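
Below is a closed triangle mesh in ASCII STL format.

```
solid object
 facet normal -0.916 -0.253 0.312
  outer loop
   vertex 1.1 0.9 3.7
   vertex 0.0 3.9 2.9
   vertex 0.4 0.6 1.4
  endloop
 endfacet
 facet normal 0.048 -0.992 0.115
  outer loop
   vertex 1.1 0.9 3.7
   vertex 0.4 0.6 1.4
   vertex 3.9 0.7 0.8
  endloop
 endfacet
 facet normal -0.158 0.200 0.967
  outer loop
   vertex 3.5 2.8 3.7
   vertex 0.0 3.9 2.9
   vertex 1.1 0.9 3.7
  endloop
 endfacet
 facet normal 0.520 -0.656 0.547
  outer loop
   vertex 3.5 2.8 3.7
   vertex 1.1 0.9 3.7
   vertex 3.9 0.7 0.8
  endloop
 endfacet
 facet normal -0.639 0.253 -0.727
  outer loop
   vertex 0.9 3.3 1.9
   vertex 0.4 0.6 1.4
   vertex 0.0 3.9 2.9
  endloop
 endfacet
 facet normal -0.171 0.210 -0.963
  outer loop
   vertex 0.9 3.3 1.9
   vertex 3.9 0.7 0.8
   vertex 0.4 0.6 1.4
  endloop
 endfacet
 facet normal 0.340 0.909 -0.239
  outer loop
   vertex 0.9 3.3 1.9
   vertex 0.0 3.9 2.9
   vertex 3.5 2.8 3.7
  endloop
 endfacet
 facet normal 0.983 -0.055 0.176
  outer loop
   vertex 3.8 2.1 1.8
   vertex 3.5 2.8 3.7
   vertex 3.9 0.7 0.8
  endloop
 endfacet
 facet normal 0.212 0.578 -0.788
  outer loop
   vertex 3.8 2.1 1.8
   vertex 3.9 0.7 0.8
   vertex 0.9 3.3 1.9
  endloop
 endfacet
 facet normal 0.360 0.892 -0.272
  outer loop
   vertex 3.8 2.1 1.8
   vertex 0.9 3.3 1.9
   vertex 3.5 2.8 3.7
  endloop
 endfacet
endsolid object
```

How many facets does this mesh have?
10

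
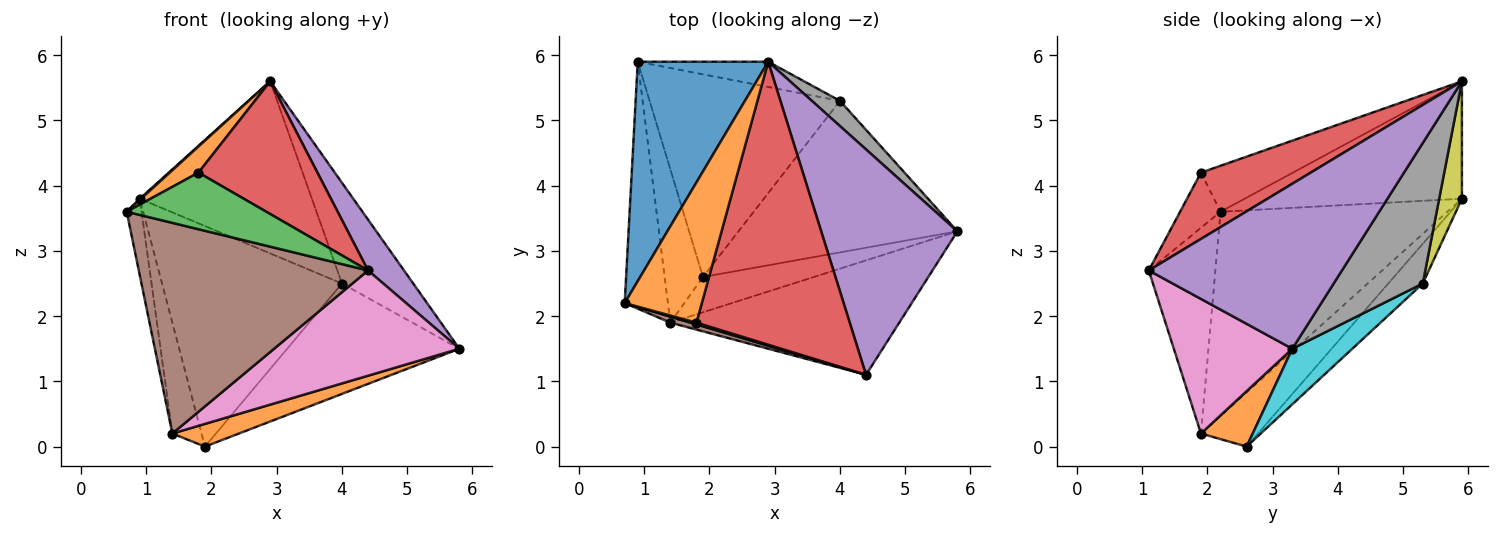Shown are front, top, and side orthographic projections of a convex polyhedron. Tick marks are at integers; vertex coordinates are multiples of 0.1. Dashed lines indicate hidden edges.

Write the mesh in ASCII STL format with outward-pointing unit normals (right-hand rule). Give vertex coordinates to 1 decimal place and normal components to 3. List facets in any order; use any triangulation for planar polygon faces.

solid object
 facet normal -0.669 -0.004 0.743
  outer loop
   vertex 2.9 5.9 5.6
   vertex 0.9 5.9 3.8
   vertex 0.7 2.2 3.6
  endloop
 endfacet
 facet normal 0.388 -0.498 -0.775
  outer loop
   vertex 1.4 1.9 0.2
   vertex 1.9 2.6 0.0
   vertex 5.8 3.3 1.5
  endloop
 endfacet
 facet normal -0.976 0.064 -0.207
  outer loop
   vertex 1.4 1.9 0.2
   vertex 0.7 2.2 3.6
   vertex 0.9 5.9 3.8
  endloop
 endfacet
 facet normal -0.753 0.386 -0.533
  outer loop
   vertex 1.4 1.9 0.2
   vertex 0.9 5.9 3.8
   vertex 1.9 2.6 0.0
  endloop
 endfacet
 facet normal 0.763 -0.142 0.630
  outer loop
   vertex 4.4 1.1 2.7
   vertex 5.8 3.3 1.5
   vertex 2.9 5.9 5.6
  endloop
 endfacet
 facet normal -0.279 -0.960 0.027
  outer loop
   vertex 4.4 1.1 2.7
   vertex 0.7 2.2 3.6
   vertex 1.4 1.9 0.2
  endloop
 endfacet
 facet normal 0.397 -0.621 -0.675
  outer loop
   vertex 4.4 1.1 2.7
   vertex 1.4 1.9 0.2
   vertex 5.8 3.3 1.5
  endloop
 endfacet
 facet normal 0.772 0.617 0.154
  outer loop
   vertex 4.0 5.3 2.5
   vertex 2.9 5.9 5.6
   vertex 5.8 3.3 1.5
  endloop
 endfacet
 facet normal 0.130 0.981 -0.144
  outer loop
   vertex 4.0 5.3 2.5
   vertex 0.9 5.9 3.8
   vertex 2.9 5.9 5.6
  endloop
 endfacet
 facet normal 0.201 0.577 -0.792
  outer loop
   vertex 4.0 5.3 2.5
   vertex 5.8 3.3 1.5
   vertex 1.9 2.6 0.0
  endloop
 endfacet
 facet normal -0.140 0.729 -0.670
  outer loop
   vertex 4.0 5.3 2.5
   vertex 1.9 2.6 0.0
   vertex 0.9 5.9 3.8
  endloop
 endfacet
 facet normal -0.506 -0.158 0.848
  outer loop
   vertex 1.8 1.9 4.2
   vertex 2.9 5.9 5.6
   vertex 0.7 2.2 3.6
  endloop
 endfacet
 facet normal -0.278 -0.960 0.030
  outer loop
   vertex 1.8 1.9 4.2
   vertex 0.7 2.2 3.6
   vertex 4.4 1.1 2.7
  endloop
 endfacet
 facet normal 0.365 -0.395 0.843
  outer loop
   vertex 1.8 1.9 4.2
   vertex 4.4 1.1 2.7
   vertex 2.9 5.9 5.6
  endloop
 endfacet
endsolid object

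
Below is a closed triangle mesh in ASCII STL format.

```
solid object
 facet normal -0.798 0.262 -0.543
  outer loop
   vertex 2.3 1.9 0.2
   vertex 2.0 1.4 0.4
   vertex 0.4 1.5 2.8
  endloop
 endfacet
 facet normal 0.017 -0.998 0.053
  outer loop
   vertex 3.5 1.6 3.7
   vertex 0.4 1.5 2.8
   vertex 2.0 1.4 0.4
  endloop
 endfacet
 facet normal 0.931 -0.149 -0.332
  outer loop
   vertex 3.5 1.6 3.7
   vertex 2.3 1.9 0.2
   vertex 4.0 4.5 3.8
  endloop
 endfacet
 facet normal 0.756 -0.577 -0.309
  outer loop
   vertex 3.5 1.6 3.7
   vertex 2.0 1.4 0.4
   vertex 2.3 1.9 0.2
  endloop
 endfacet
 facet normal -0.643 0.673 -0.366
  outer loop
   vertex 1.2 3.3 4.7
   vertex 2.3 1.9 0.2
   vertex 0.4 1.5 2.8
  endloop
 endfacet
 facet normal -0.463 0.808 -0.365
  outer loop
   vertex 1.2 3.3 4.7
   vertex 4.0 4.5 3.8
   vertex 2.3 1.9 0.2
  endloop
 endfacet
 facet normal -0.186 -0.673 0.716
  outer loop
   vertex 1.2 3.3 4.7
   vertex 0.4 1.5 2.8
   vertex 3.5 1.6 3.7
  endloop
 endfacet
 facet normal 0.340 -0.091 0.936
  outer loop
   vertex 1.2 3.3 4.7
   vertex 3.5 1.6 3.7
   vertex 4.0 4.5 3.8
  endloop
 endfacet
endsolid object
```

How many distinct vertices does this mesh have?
6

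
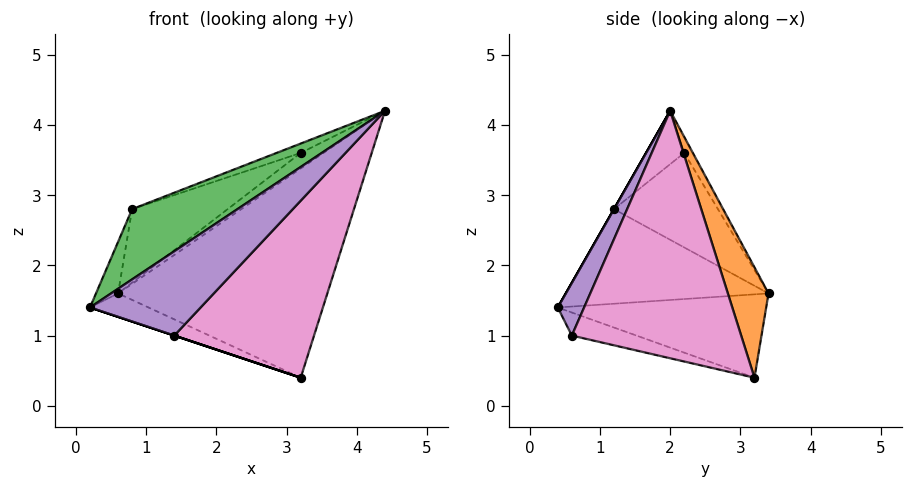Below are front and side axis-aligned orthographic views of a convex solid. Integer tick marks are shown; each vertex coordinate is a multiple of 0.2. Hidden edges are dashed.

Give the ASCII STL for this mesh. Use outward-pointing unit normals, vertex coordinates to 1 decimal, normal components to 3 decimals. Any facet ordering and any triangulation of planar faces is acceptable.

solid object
 facet normal -0.409 0.115 -0.905
  outer loop
   vertex 3.2 3.2 0.4
   vertex 0.2 0.4 1.4
   vertex 0.6 3.4 1.6
  endloop
 endfacet
 facet normal 0.185 0.952 0.242
  outer loop
   vertex 3.2 3.2 0.4
   vertex 0.6 3.4 1.6
   vertex 4.4 2.0 4.2
  endloop
 endfacet
 facet normal 0.000 -0.868 0.496
  outer loop
   vertex 0.8 1.2 2.8
   vertex 0.2 0.4 1.4
   vertex 4.4 2.0 4.2
  endloop
 endfacet
 facet normal -0.934 0.102 0.342
  outer loop
   vertex 0.8 1.2 2.8
   vertex 0.6 3.4 1.6
   vertex 0.2 0.4 1.4
  endloop
 endfacet
 facet normal 0.227 -0.952 0.204
  outer loop
   vertex 1.4 0.6 1.0
   vertex 4.4 2.0 4.2
   vertex 0.2 0.4 1.4
  endloop
 endfacet
 facet normal -0.316 0.000 -0.949
  outer loop
   vertex 1.4 0.6 1.0
   vertex 0.2 0.4 1.4
   vertex 3.2 3.2 0.4
  endloop
 endfacet
 facet normal 0.705 -0.582 -0.406
  outer loop
   vertex 1.4 0.6 1.0
   vertex 3.2 3.2 0.4
   vertex 4.4 2.0 4.2
  endloop
 endfacet
 facet normal -0.249 0.653 0.715
  outer loop
   vertex 3.2 2.2 3.6
   vertex 4.4 2.0 4.2
   vertex 0.6 3.4 1.6
  endloop
 endfacet
 facet normal -0.399 0.252 0.882
  outer loop
   vertex 3.2 2.2 3.6
   vertex 0.8 1.2 2.8
   vertex 4.4 2.0 4.2
  endloop
 endfacet
 facet normal -0.436 0.400 0.806
  outer loop
   vertex 3.2 2.2 3.6
   vertex 0.6 3.4 1.6
   vertex 0.8 1.2 2.8
  endloop
 endfacet
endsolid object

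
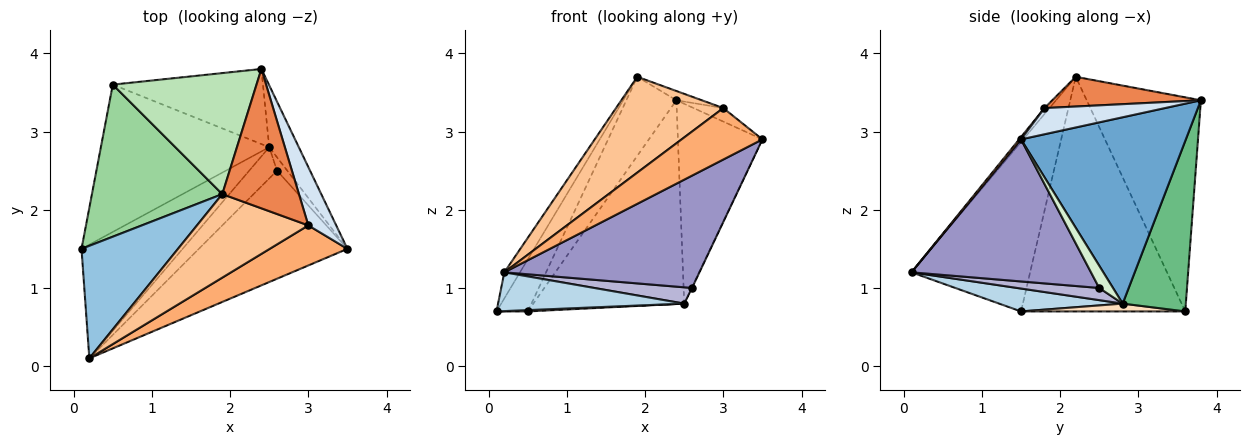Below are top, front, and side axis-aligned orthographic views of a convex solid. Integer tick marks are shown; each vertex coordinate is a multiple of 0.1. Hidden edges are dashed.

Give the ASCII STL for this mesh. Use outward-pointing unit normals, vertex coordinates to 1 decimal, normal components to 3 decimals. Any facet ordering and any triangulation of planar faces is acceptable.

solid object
 facet normal 0.881 0.452 -0.140
  outer loop
   vertex 2.5 2.8 0.8
   vertex 2.4 3.8 3.4
   vertex 3.5 1.5 2.9
  endloop
 endfacet
 facet normal -0.863 0.114 0.491
  outer loop
   vertex 0.2 0.1 1.2
   vertex 1.9 2.2 3.7
   vertex 0.1 1.5 0.7
  endloop
 endfacet
 facet normal 0.209 -0.316 -0.925
  outer loop
   vertex 0.2 0.1 1.2
   vertex 0.1 1.5 0.7
   vertex 2.5 2.8 0.8
  endloop
 endfacet
 facet normal 0.675 0.167 0.719
  outer loop
   vertex 3.0 1.8 3.3
   vertex 3.5 1.5 2.9
   vertex 2.4 3.8 3.4
  endloop
 endfacet
 facet normal 0.361 0.062 0.931
  outer loop
   vertex 3.0 1.8 3.3
   vertex 2.4 3.8 3.4
   vertex 1.9 2.2 3.7
  endloop
 endfacet
 facet normal 0.018 -0.789 0.614
  outer loop
   vertex 3.0 1.8 3.3
   vertex 0.2 0.1 1.2
   vertex 3.5 1.5 2.9
  endloop
 endfacet
 facet normal -0.035 -0.753 0.657
  outer loop
   vertex 3.0 1.8 3.3
   vertex 1.9 2.2 3.7
   vertex 0.2 0.1 1.2
  endloop
 endfacet
 facet normal 0.046 -0.009 -0.999
  outer loop
   vertex 0.5 3.6 0.7
   vertex 2.5 2.8 0.8
   vertex 0.1 1.5 0.7
  endloop
 endfacet
 facet normal 0.365 0.873 -0.322
  outer loop
   vertex 0.5 3.6 0.7
   vertex 2.4 3.8 3.4
   vertex 2.5 2.8 0.8
  endloop
 endfacet
 facet normal -0.862 0.164 0.479
  outer loop
   vertex 0.5 3.6 0.7
   vertex 0.1 1.5 0.7
   vertex 1.9 2.2 3.7
  endloop
 endfacet
 facet normal -0.780 0.342 0.524
  outer loop
   vertex 0.5 3.6 0.7
   vertex 1.9 2.2 3.7
   vertex 2.4 3.8 3.4
  endloop
 endfacet
 facet normal 0.908 0.025 -0.417
  outer loop
   vertex 2.6 2.5 1.0
   vertex 2.5 2.8 0.8
   vertex 3.5 1.5 2.9
  endloop
 endfacet
 facet normal 0.553 -0.601 -0.578
  outer loop
   vertex 2.6 2.5 1.0
   vertex 3.5 1.5 2.9
   vertex 0.2 0.1 1.2
  endloop
 endfacet
 facet normal 0.362 -0.431 -0.827
  outer loop
   vertex 2.6 2.5 1.0
   vertex 0.2 0.1 1.2
   vertex 2.5 2.8 0.8
  endloop
 endfacet
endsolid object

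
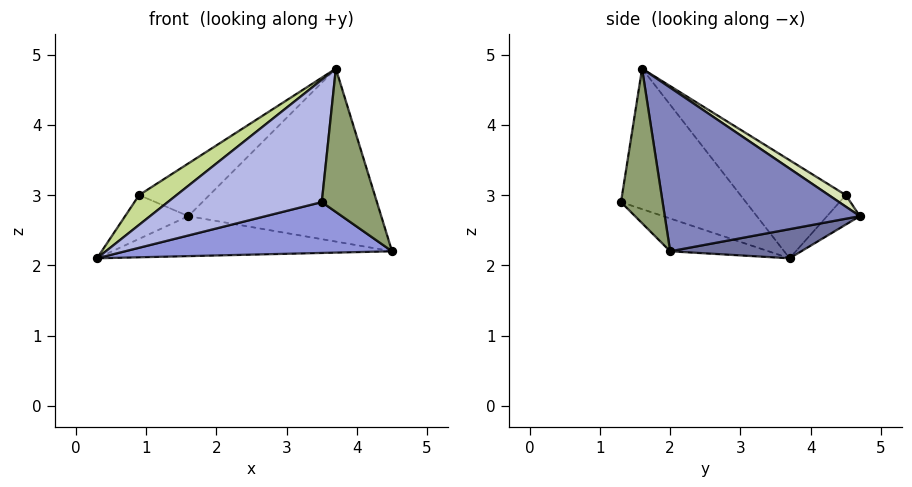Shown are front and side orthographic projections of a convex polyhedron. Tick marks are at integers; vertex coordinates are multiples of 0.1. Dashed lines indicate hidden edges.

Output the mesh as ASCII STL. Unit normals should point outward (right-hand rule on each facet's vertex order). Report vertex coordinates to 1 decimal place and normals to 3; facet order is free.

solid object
 facet normal 0.162 0.345 -0.925
  outer loop
   vertex 1.6 4.7 2.7
   vertex 4.5 2.0 2.2
   vertex 0.3 3.7 2.1
  endloop
 endfacet
 facet normal 0.676 0.668 0.311
  outer loop
   vertex 3.7 1.6 4.8
   vertex 4.5 2.0 2.2
   vertex 1.6 4.7 2.7
  endloop
 endfacet
 facet normal -0.198 -0.537 -0.820
  outer loop
   vertex 3.5 1.3 2.9
   vertex 0.3 3.7 2.1
   vertex 4.5 2.0 2.2
  endloop
 endfacet
 facet normal -0.619 -0.763 0.186
  outer loop
   vertex 3.5 1.3 2.9
   vertex 3.7 1.6 4.8
   vertex 0.3 3.7 2.1
  endloop
 endfacet
 facet normal 0.601 -0.797 0.062
  outer loop
   vertex 3.5 1.3 2.9
   vertex 4.5 2.0 2.2
   vertex 3.7 1.6 4.8
  endloop
 endfacet
 facet normal -0.415 0.800 -0.434
  outer loop
   vertex 0.9 4.5 3.0
   vertex 1.6 4.7 2.7
   vertex 0.3 3.7 2.1
  endloop
 endfacet
 facet normal -0.691 -0.246 0.679
  outer loop
   vertex 0.9 4.5 3.0
   vertex 0.3 3.7 2.1
   vertex 3.7 1.6 4.8
  endloop
 endfacet
 facet normal 0.151 0.623 0.768
  outer loop
   vertex 0.9 4.5 3.0
   vertex 3.7 1.6 4.8
   vertex 1.6 4.7 2.7
  endloop
 endfacet
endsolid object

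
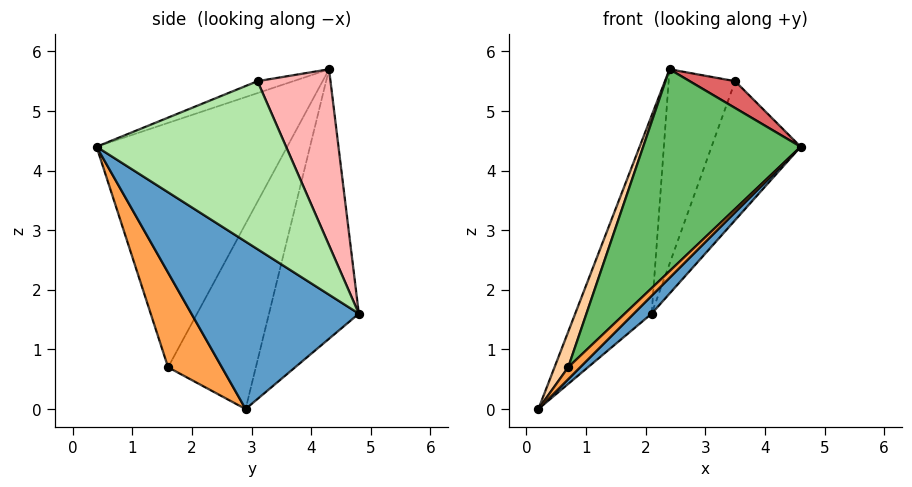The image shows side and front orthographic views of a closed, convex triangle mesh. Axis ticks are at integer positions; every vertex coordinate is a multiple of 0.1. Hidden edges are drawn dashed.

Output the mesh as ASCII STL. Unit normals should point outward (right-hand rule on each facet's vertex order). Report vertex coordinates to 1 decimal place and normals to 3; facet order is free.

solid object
 facet normal 0.684 -0.073 -0.726
  outer loop
   vertex 2.1 4.8 1.6
   vertex 4.6 0.4 4.4
   vertex 0.2 2.9 0.0
  endloop
 endfacet
 facet normal -0.755 0.642 0.134
  outer loop
   vertex 2.4 4.3 5.7
   vertex 2.1 4.8 1.6
   vertex 0.2 2.9 0.0
  endloop
 endfacet
 facet normal 0.657 -0.146 -0.740
  outer loop
   vertex 0.7 1.6 0.7
   vertex 0.2 2.9 0.0
   vertex 4.6 0.4 4.4
  endloop
 endfacet
 facet normal -0.911 -0.142 0.387
  outer loop
   vertex 0.7 1.6 0.7
   vertex 2.4 4.3 5.7
   vertex 0.2 2.9 0.0
  endloop
 endfacet
 facet normal -0.659 -0.545 0.518
  outer loop
   vertex 0.7 1.6 0.7
   vertex 4.6 0.4 4.4
   vertex 2.4 4.3 5.7
  endloop
 endfacet
 facet normal 0.896 0.421 -0.138
  outer loop
   vertex 3.5 3.1 5.5
   vertex 4.6 0.4 4.4
   vertex 2.1 4.8 1.6
  endloop
 endfacet
 facet normal -0.376 -0.477 0.795
  outer loop
   vertex 3.5 3.1 5.5
   vertex 2.4 4.3 5.7
   vertex 4.6 0.4 4.4
  endloop
 endfacet
 facet normal 0.739 0.673 0.028
  outer loop
   vertex 3.5 3.1 5.5
   vertex 2.1 4.8 1.6
   vertex 2.4 4.3 5.7
  endloop
 endfacet
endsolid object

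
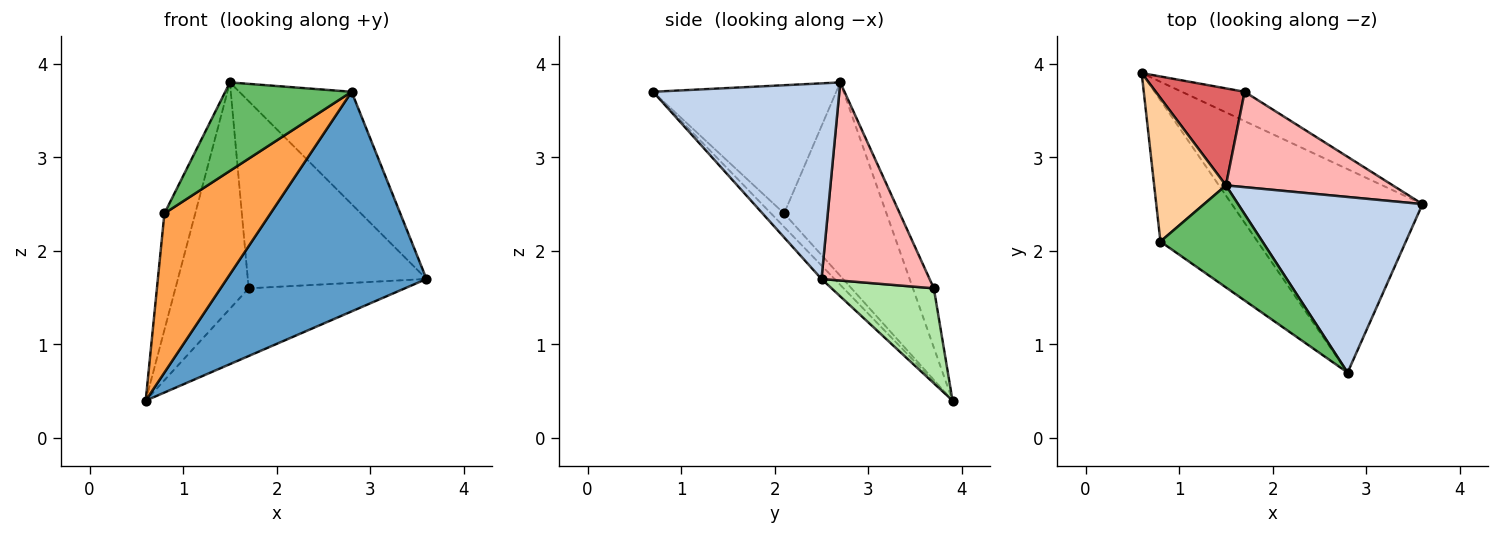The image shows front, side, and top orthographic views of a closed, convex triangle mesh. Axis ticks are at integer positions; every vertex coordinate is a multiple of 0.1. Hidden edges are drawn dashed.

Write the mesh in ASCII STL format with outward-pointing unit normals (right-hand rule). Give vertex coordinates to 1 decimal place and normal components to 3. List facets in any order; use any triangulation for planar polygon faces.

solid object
 facet normal -0.048 -0.733 -0.679
  outer loop
   vertex 2.8 0.7 3.7
   vertex 0.6 3.9 0.4
   vertex 3.6 2.5 1.7
  endloop
 endfacet
 facet normal 0.666 0.402 0.628
  outer loop
   vertex 1.5 2.7 3.8
   vertex 2.8 0.7 3.7
   vertex 3.6 2.5 1.7
  endloop
 endfacet
 facet normal -0.092 -0.745 -0.661
  outer loop
   vertex 0.8 2.1 2.4
   vertex 0.6 3.9 0.4
   vertex 2.8 0.7 3.7
  endloop
 endfacet
 facet normal -0.902 0.272 0.335
  outer loop
   vertex 0.8 2.1 2.4
   vertex 1.5 2.7 3.8
   vertex 0.6 3.9 0.4
  endloop
 endfacet
 facet normal -0.689 -0.475 0.548
  outer loop
   vertex 0.8 2.1 2.4
   vertex 2.8 0.7 3.7
   vertex 1.5 2.7 3.8
  endloop
 endfacet
 facet normal 0.515 0.787 -0.341
  outer loop
   vertex 1.7 3.7 1.6
   vertex 3.6 2.5 1.7
   vertex 0.6 3.9 0.4
  endloop
 endfacet
 facet normal -0.254 0.889 0.381
  outer loop
   vertex 1.7 3.7 1.6
   vertex 0.6 3.9 0.4
   vertex 1.5 2.7 3.8
  endloop
 endfacet
 facet normal 0.474 0.784 0.400
  outer loop
   vertex 1.7 3.7 1.6
   vertex 1.5 2.7 3.8
   vertex 3.6 2.5 1.7
  endloop
 endfacet
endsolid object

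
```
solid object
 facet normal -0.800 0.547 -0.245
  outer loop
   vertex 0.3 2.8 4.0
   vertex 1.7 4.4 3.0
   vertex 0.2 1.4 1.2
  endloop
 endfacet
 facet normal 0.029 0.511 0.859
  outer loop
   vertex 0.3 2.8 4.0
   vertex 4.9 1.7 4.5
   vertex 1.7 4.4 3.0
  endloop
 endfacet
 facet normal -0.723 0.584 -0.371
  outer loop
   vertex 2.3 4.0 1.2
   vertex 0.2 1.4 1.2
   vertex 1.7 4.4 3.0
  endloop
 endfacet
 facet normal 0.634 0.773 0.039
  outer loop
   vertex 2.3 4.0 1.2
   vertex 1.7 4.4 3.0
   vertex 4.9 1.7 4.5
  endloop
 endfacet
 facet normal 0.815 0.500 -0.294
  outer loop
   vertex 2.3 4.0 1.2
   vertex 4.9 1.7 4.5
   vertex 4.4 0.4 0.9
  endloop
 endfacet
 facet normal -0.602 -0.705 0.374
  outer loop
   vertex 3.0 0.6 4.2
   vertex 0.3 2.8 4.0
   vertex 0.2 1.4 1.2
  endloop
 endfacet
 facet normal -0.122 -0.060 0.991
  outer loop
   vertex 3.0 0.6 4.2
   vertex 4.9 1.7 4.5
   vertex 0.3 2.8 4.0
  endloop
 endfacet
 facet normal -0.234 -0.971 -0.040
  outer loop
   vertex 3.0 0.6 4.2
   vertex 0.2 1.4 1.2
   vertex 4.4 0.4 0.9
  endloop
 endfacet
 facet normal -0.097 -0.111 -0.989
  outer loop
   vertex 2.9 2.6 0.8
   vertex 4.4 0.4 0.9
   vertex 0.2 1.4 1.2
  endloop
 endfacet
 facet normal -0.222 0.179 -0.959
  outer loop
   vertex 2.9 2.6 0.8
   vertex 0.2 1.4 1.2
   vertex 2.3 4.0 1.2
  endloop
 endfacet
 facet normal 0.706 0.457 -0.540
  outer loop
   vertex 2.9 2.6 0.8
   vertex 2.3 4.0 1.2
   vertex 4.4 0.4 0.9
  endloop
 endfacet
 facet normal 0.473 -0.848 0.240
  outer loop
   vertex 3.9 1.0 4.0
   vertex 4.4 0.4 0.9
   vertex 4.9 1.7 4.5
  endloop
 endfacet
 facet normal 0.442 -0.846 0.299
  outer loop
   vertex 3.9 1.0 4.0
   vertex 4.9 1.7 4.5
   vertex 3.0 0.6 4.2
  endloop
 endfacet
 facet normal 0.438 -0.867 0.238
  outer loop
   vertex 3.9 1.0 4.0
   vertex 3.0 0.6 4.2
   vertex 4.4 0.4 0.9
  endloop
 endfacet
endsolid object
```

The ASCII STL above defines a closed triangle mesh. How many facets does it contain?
14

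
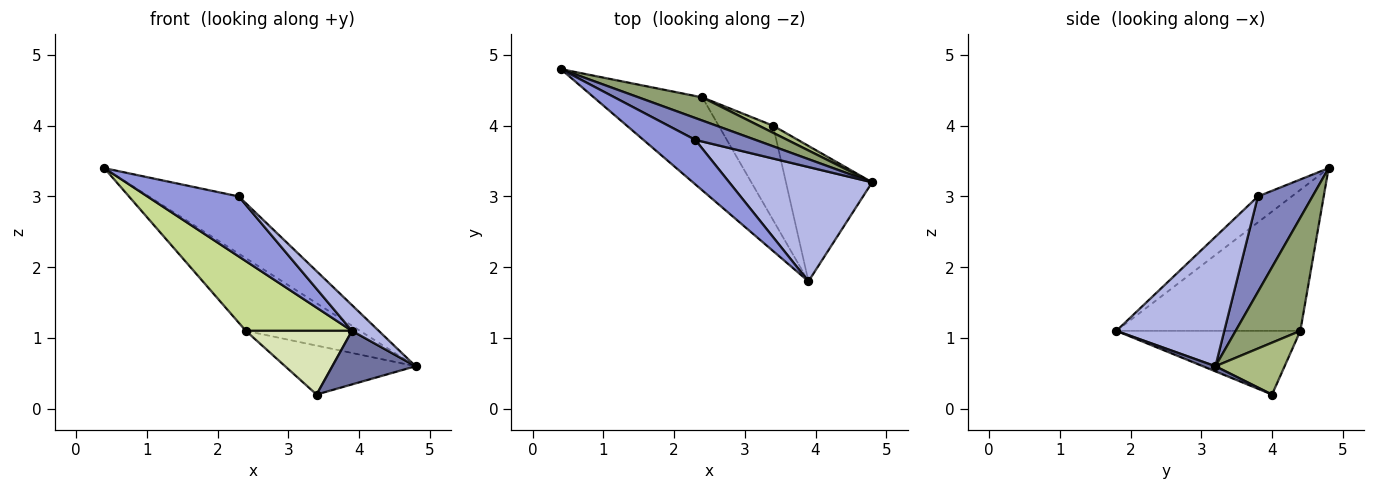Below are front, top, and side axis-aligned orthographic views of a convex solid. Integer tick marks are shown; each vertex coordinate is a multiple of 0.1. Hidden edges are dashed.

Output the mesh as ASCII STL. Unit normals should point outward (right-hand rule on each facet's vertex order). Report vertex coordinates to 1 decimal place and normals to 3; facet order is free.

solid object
 facet normal 0.055 -0.367 -0.928
  outer loop
   vertex 3.4 4.0 0.2
   vertex 4.8 3.2 0.6
   vertex 3.9 1.8 1.1
  endloop
 endfacet
 facet normal 0.493 0.813 0.310
  outer loop
   vertex 2.3 3.8 3.0
   vertex 4.8 3.2 0.6
   vertex 0.4 4.8 3.4
  endloop
 endfacet
 facet normal -0.285 -0.770 0.570
  outer loop
   vertex 2.3 3.8 3.0
   vertex 0.4 4.8 3.4
   vertex 3.9 1.8 1.1
  endloop
 endfacet
 facet normal 0.662 -0.165 0.731
  outer loop
   vertex 2.3 3.8 3.0
   vertex 3.9 1.8 1.1
   vertex 4.8 3.2 0.6
  endloop
 endfacet
 facet normal 0.475 0.839 0.267
  outer loop
   vertex 2.4 4.4 1.1
   vertex 0.4 4.8 3.4
   vertex 4.8 3.2 0.6
  endloop
 endfacet
 facet normal 0.465 0.876 0.127
  outer loop
   vertex 2.4 4.4 1.1
   vertex 4.8 3.2 0.6
   vertex 3.4 4.0 0.2
  endloop
 endfacet
 facet normal -0.721 -0.416 -0.554
  outer loop
   vertex 2.4 4.4 1.1
   vertex 3.9 1.8 1.1
   vertex 0.4 4.8 3.4
  endloop
 endfacet
 facet normal -0.696 -0.402 -0.595
  outer loop
   vertex 2.4 4.4 1.1
   vertex 3.4 4.0 0.2
   vertex 3.9 1.8 1.1
  endloop
 endfacet
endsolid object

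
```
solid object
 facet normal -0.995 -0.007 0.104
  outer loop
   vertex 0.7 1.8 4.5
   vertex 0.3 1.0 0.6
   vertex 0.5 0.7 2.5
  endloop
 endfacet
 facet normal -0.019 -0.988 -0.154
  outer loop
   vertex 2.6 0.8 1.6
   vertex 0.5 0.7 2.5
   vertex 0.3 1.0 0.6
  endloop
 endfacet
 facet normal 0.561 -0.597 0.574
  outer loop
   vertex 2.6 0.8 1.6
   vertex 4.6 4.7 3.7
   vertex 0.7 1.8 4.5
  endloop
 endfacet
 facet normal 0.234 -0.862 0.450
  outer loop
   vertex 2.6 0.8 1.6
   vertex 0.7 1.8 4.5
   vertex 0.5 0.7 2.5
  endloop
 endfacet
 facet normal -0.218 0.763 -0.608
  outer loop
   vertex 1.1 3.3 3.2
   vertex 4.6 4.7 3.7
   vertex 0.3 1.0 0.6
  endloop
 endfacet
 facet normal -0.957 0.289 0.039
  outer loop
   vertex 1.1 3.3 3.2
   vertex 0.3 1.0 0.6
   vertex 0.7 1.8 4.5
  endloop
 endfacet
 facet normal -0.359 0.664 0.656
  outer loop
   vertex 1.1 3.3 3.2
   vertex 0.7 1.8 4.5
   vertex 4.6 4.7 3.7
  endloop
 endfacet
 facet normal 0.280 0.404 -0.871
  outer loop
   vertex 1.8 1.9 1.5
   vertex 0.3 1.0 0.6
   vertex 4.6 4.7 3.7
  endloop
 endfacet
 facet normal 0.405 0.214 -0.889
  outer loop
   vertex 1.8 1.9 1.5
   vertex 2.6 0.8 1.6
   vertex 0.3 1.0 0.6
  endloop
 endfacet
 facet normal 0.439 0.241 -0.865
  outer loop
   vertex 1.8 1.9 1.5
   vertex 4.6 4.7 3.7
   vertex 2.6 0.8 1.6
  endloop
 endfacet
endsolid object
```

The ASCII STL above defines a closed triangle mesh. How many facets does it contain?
10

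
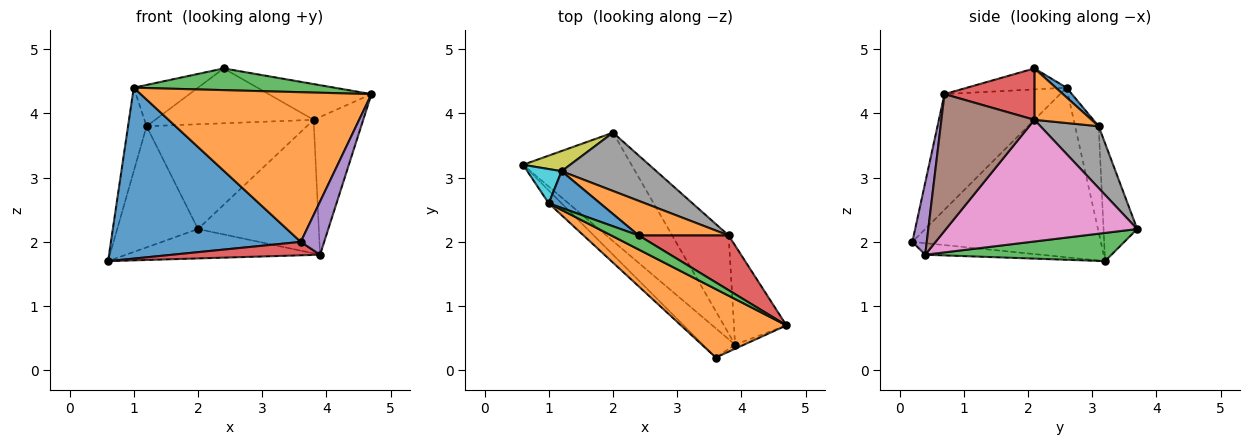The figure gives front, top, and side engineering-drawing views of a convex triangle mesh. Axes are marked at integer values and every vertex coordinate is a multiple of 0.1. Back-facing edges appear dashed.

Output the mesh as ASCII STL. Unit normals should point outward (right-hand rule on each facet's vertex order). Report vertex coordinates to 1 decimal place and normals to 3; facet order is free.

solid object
 facet normal -0.703 -0.709 -0.053
  outer loop
   vertex 1.0 2.6 4.4
   vertex 0.6 3.2 1.7
   vertex 3.6 0.2 2.0
  endloop
 endfacet
 facet normal -0.415 -0.828 0.378
  outer loop
   vertex 1.0 2.6 4.4
   vertex 3.6 0.2 2.0
   vertex 4.7 0.7 4.3
  endloop
 endfacet
 facet normal 0.244 0.254 -0.936
  outer loop
   vertex 3.9 0.4 1.8
   vertex 0.6 3.2 1.7
   vertex 2.0 3.7 2.2
  endloop
 endfacet
 facet normal -0.311 -0.397 -0.863
  outer loop
   vertex 3.9 0.4 1.8
   vertex 3.6 0.2 2.0
   vertex 0.6 3.2 1.7
  endloop
 endfacet
 facet normal 0.523 -0.850 -0.065
  outer loop
   vertex 3.9 0.4 1.8
   vertex 4.7 0.7 4.3
   vertex 3.6 0.2 2.0
  endloop
 endfacet
 facet normal 0.836 0.446 -0.321
  outer loop
   vertex 3.8 2.1 3.9
   vertex 4.7 0.7 4.3
   vertex 3.9 0.4 1.8
  endloop
 endfacet
 facet normal 0.787 0.497 -0.365
  outer loop
   vertex 3.8 2.1 3.9
   vertex 3.9 0.4 1.8
   vertex 2.0 3.7 2.2
  endloop
 endfacet
 facet normal 0.302 0.833 0.464
  outer loop
   vertex 1.2 3.1 3.8
   vertex 3.8 2.1 3.9
   vertex 2.0 3.7 2.2
  endloop
 endfacet
 facet normal -0.380 0.912 0.152
  outer loop
   vertex 1.2 3.1 3.8
   vertex 2.0 3.7 2.2
   vertex 0.6 3.2 1.7
  endloop
 endfacet
 facet normal -0.761 0.600 0.246
  outer loop
   vertex 1.2 3.1 3.8
   vertex 0.6 3.2 1.7
   vertex 1.0 2.6 4.4
  endloop
 endfacet
 facet normal 0.124 0.742 0.659
  outer loop
   vertex 2.4 2.1 4.7
   vertex 1.2 3.1 3.8
   vertex 1.0 2.6 4.4
  endloop
 endfacet
 facet normal 0.292 0.809 0.510
  outer loop
   vertex 2.4 2.1 4.7
   vertex 3.8 2.1 3.9
   vertex 1.2 3.1 3.8
  endloop
 endfacet
 facet normal -0.384 -0.775 0.502
  outer loop
   vertex 2.4 2.1 4.7
   vertex 1.0 2.6 4.4
   vertex 4.7 0.7 4.3
  endloop
 endfacet
 facet normal 0.432 0.493 0.755
  outer loop
   vertex 2.4 2.1 4.7
   vertex 4.7 0.7 4.3
   vertex 3.8 2.1 3.9
  endloop
 endfacet
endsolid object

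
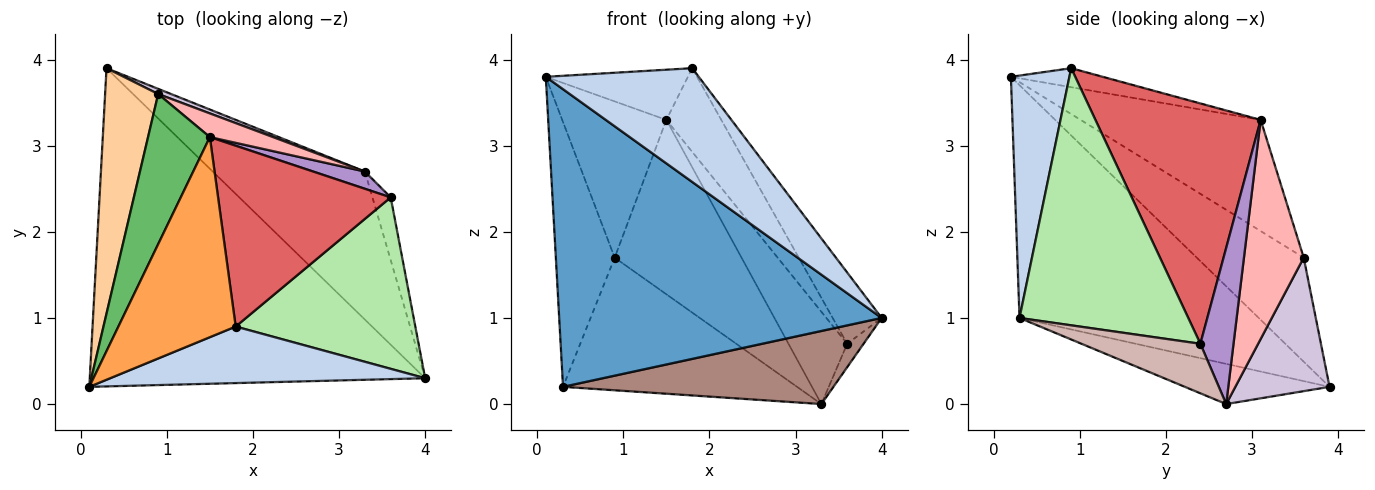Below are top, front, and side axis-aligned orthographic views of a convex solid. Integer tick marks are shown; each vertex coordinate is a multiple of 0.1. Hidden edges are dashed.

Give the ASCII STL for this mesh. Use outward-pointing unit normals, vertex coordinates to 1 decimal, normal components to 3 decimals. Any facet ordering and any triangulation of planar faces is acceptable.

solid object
 facet normal -0.452 -0.609 -0.651
  outer loop
   vertex 0.3 3.9 0.2
   vertex 4.0 0.3 1.0
   vertex 0.1 0.2 3.8
  endloop
 endfacet
 facet normal 0.324 -0.847 0.421
  outer loop
   vertex 1.8 0.9 3.9
   vertex 0.1 0.2 3.8
   vertex 4.0 0.3 1.0
  endloop
 endfacet
 facet normal -0.155 0.240 0.958
  outer loop
   vertex 1.5 3.1 3.3
   vertex 0.1 0.2 3.8
   vertex 1.8 0.9 3.9
  endloop
 endfacet
 facet normal -0.800 0.440 0.408
  outer loop
   vertex 0.9 3.6 1.7
   vertex 0.3 3.9 0.2
   vertex 0.1 0.2 3.8
  endloop
 endfacet
 facet normal -0.780 0.451 0.434
  outer loop
   vertex 0.9 3.6 1.7
   vertex 0.1 0.2 3.8
   vertex 1.5 3.1 3.3
  endloop
 endfacet
 facet normal 0.798 0.231 0.557
  outer loop
   vertex 3.6 2.4 0.7
   vertex 1.8 0.9 3.9
   vertex 4.0 0.3 1.0
  endloop
 endfacet
 facet normal 0.784 0.261 0.563
  outer loop
   vertex 3.6 2.4 0.7
   vertex 1.5 3.1 3.3
   vertex 1.8 0.9 3.9
  endloop
 endfacet
 facet normal 0.423 0.898 0.122
  outer loop
   vertex 3.3 2.7 0.0
   vertex 0.9 3.6 1.7
   vertex 1.5 3.1 3.3
  endloop
 endfacet
 facet normal 0.485 0.860 0.160
  outer loop
   vertex 3.3 2.7 0.0
   vertex 1.5 3.1 3.3
   vertex 3.6 2.4 0.7
  endloop
 endfacet
 facet normal 0.373 0.927 0.036
  outer loop
   vertex 3.3 2.7 0.0
   vertex 0.3 3.9 0.2
   vertex 0.9 3.6 1.7
  endloop
 endfacet
 facet normal -0.230 -0.431 -0.873
  outer loop
   vertex 3.3 2.7 0.0
   vertex 4.0 0.3 1.0
   vertex 0.3 3.9 0.2
  endloop
 endfacet
 facet normal 0.930 0.128 -0.344
  outer loop
   vertex 3.3 2.7 0.0
   vertex 3.6 2.4 0.7
   vertex 4.0 0.3 1.0
  endloop
 endfacet
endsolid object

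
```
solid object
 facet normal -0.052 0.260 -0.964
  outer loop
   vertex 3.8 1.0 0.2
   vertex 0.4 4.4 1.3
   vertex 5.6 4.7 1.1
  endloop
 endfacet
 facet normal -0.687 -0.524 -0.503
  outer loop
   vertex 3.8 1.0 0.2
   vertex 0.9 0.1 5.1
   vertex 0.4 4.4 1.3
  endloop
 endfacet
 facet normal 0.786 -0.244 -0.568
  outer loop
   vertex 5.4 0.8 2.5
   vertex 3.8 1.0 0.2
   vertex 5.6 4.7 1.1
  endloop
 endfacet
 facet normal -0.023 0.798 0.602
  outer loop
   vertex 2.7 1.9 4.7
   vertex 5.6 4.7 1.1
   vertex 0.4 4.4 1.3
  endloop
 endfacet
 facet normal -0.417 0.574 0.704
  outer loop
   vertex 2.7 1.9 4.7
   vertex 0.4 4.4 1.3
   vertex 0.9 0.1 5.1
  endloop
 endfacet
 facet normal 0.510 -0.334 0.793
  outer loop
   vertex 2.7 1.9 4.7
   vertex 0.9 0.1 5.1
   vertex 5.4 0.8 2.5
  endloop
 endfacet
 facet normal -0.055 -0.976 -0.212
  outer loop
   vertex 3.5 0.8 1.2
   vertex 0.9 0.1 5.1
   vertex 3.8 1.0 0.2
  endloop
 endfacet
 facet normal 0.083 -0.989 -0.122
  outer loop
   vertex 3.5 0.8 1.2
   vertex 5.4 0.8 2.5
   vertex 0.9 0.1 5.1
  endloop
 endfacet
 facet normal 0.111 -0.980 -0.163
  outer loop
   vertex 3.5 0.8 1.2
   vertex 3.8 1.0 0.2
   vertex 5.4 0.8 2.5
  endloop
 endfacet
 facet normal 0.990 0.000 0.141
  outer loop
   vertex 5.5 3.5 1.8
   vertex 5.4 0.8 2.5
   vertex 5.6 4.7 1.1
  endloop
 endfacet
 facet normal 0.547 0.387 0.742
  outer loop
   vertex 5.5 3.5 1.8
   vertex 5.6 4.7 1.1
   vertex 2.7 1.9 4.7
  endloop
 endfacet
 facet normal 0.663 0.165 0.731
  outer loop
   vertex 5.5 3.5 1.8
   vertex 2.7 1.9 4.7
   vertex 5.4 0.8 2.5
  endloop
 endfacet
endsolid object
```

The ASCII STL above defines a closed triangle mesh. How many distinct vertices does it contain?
8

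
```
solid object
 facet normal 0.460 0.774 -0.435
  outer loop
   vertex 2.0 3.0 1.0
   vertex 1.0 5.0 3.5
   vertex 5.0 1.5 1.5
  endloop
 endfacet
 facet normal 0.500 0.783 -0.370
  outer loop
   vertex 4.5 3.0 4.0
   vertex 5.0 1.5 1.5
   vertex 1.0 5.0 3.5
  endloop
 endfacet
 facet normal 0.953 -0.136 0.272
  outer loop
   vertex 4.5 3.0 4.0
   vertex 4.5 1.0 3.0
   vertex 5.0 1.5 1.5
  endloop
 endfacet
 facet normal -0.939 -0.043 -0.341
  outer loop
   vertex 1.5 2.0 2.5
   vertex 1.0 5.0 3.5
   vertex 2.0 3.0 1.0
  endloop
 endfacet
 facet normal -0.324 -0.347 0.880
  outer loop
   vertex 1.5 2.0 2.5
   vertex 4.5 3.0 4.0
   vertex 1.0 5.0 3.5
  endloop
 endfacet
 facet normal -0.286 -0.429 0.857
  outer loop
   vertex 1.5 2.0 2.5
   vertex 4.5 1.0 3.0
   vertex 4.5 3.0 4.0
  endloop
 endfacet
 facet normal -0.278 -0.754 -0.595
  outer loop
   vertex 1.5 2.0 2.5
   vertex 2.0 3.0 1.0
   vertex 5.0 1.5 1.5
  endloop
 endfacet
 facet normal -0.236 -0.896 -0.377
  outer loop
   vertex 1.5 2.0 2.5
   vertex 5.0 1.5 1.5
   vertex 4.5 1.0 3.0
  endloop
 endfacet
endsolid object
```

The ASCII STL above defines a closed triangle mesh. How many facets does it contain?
8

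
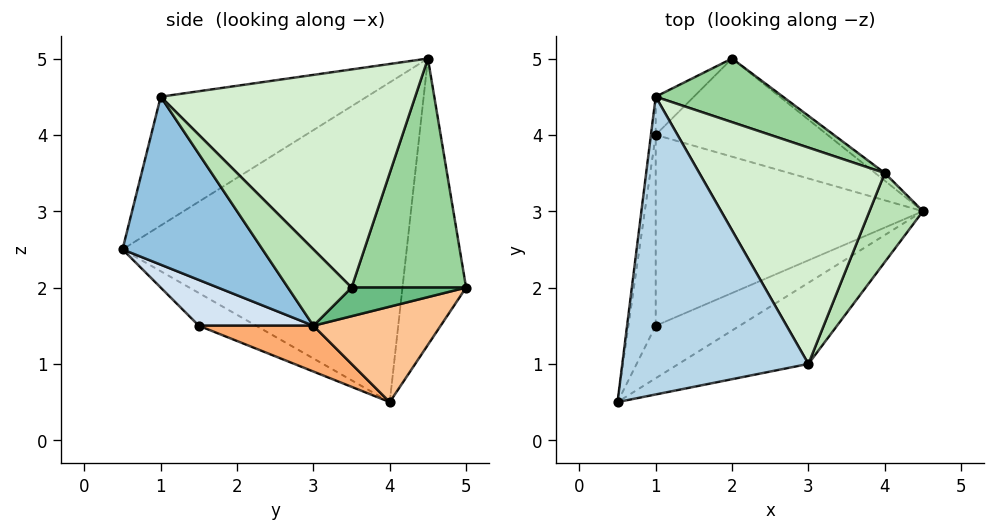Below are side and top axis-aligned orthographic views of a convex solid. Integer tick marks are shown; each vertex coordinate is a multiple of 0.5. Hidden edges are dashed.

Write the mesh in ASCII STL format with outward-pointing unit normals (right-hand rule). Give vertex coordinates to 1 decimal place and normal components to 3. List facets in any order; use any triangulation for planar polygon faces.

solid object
 facet normal -0.991 0.133 -0.015
  outer loop
   vertex 1.0 4.0 0.5
   vertex 0.5 0.5 2.5
   vertex 1.0 4.5 5.0
  endloop
 endfacet
 facet normal 0.437 -0.834 -0.338
  outer loop
   vertex 3.0 1.0 4.5
   vertex 0.5 0.5 2.5
   vertex 4.5 3.0 1.5
  endloop
 endfacet
 facet normal -0.520 -0.405 0.752
  outer loop
   vertex 3.0 1.0 4.5
   vertex 1.0 4.5 5.0
   vertex 0.5 0.5 2.5
  endloop
 endfacet
 facet normal 0.319 -0.745 -0.585
  outer loop
   vertex 1.0 1.5 1.5
   vertex 4.5 3.0 1.5
   vertex 0.5 0.5 2.5
  endloop
 endfacet
 facet normal -0.744 -0.248 -0.620
  outer loop
   vertex 1.0 1.5 1.5
   vertex 0.5 0.5 2.5
   vertex 1.0 4.0 0.5
  endloop
 endfacet
 facet normal 0.157 -0.367 -0.917
  outer loop
   vertex 1.0 1.5 1.5
   vertex 1.0 4.0 0.5
   vertex 4.5 3.0 1.5
  endloop
 endfacet
 facet normal 0.375 0.637 -0.674
  outer loop
   vertex 2.0 5.0 2.0
   vertex 4.5 3.0 1.5
   vertex 1.0 4.0 0.5
  endloop
 endfacet
 facet normal -0.638 0.765 -0.085
  outer loop
   vertex 2.0 5.0 2.0
   vertex 1.0 4.0 0.5
   vertex 1.0 4.5 5.0
  endloop
 endfacet
 facet normal 0.588 0.784 -0.196
  outer loop
   vertex 4.0 3.5 2.0
   vertex 4.5 3.0 1.5
   vertex 2.0 5.0 2.0
  endloop
 endfacet
 facet normal 0.569 0.759 0.316
  outer loop
   vertex 4.0 3.5 2.0
   vertex 2.0 5.0 2.0
   vertex 1.0 4.5 5.0
  endloop
 endfacet
 facet normal 0.796 0.239 0.557
  outer loop
   vertex 4.0 3.5 2.0
   vertex 3.0 1.0 4.5
   vertex 4.5 3.0 1.5
  endloop
 endfacet
 facet normal 0.721 0.324 0.613
  outer loop
   vertex 4.0 3.5 2.0
   vertex 1.0 4.5 5.0
   vertex 3.0 1.0 4.5
  endloop
 endfacet
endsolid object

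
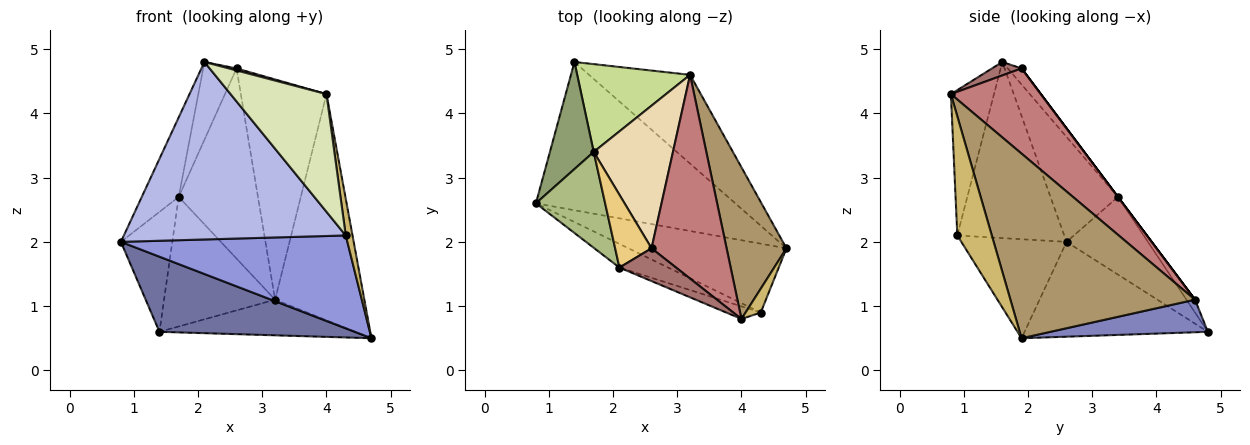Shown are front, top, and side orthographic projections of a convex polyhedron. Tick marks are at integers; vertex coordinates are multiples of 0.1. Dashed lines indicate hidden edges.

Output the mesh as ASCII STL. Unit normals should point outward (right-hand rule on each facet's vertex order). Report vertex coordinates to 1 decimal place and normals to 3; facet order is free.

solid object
 facet normal -0.391 -0.416 -0.821
  outer loop
   vertex 1.4 4.8 0.6
   vertex 4.7 1.9 0.5
   vertex 0.8 2.6 2.0
  endloop
 endfacet
 facet normal 0.287 0.357 -0.889
  outer loop
   vertex 3.2 4.6 1.1
   vertex 4.7 1.9 0.5
   vertex 1.4 4.8 0.6
  endloop
 endfacet
 facet normal -0.350 -0.753 -0.558
  outer loop
   vertex 4.3 0.9 2.1
   vertex 0.8 2.6 2.0
   vertex 4.7 1.9 0.5
  endloop
 endfacet
 facet normal -0.431 -0.894 -0.119
  outer loop
   vertex 4.3 0.9 2.1
   vertex 2.1 1.6 4.8
   vertex 0.8 2.6 2.0
  endloop
 endfacet
 facet normal -0.763 0.482 0.430
  outer loop
   vertex 1.7 3.4 2.7
   vertex 1.4 4.8 0.6
   vertex 0.8 2.6 2.0
  endloop
 endfacet
 facet normal -0.759 0.416 0.501
  outer loop
   vertex 1.7 3.4 2.7
   vertex 0.8 2.6 2.0
   vertex 2.1 1.6 4.8
  endloop
 endfacet
 facet normal -0.064 0.826 0.560
  outer loop
   vertex 1.7 3.4 2.7
   vertex 3.2 4.6 1.1
   vertex 1.4 4.8 0.6
  endloop
 endfacet
 facet normal -0.408 -0.908 -0.097
  outer loop
   vertex 4.0 0.8 4.3
   vertex 2.1 1.6 4.8
   vertex 4.3 0.9 2.1
  endloop
 endfacet
 facet normal 0.864 0.418 0.280
  outer loop
   vertex 4.0 0.8 4.3
   vertex 4.7 1.9 0.5
   vertex 3.2 4.6 1.1
  endloop
 endfacet
 facet normal 0.974 -0.191 0.124
  outer loop
   vertex 4.0 0.8 4.3
   vertex 4.3 0.9 2.1
   vertex 4.7 1.9 0.5
  endloop
 endfacet
 facet normal -0.289 0.699 0.654
  outer loop
   vertex 2.6 1.9 4.7
   vertex 1.7 3.4 2.7
   vertex 2.1 1.6 4.8
  endloop
 endfacet
 facet normal 0.000 0.800 0.600
  outer loop
   vertex 2.6 1.9 4.7
   vertex 3.2 4.6 1.1
   vertex 1.7 3.4 2.7
  endloop
 endfacet
 facet normal 0.230 -0.060 0.971
  outer loop
   vertex 2.6 1.9 4.7
   vertex 2.1 1.6 4.8
   vertex 4.0 0.8 4.3
  endloop
 endfacet
 facet normal 0.610 0.581 0.538
  outer loop
   vertex 2.6 1.9 4.7
   vertex 4.0 0.8 4.3
   vertex 3.2 4.6 1.1
  endloop
 endfacet
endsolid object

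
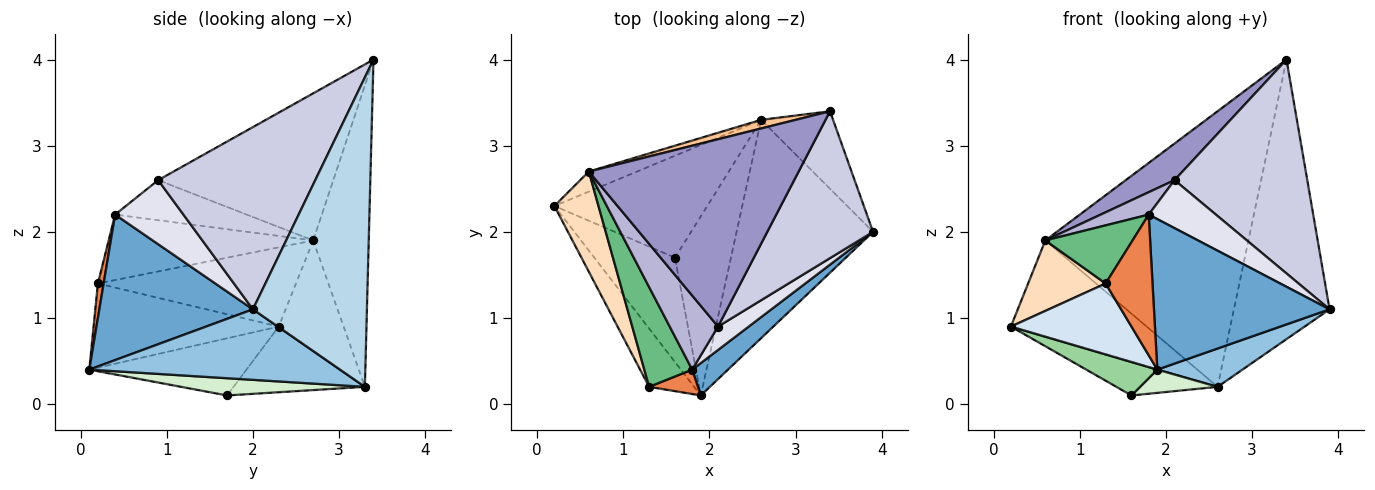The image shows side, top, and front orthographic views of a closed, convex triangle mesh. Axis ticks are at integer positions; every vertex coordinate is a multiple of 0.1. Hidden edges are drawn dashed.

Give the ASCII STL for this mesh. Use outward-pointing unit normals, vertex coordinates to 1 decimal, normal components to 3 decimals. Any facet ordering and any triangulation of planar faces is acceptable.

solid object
 facet normal 0.650 -0.743 0.160
  outer loop
   vertex 1.8 0.4 2.2
   vertex 1.9 0.1 0.4
   vertex 3.9 2.0 1.1
  endloop
 endfacet
 facet normal 0.454 -0.154 -0.878
  outer loop
   vertex 2.6 3.3 0.2
   vertex 3.9 2.0 1.1
   vertex 1.9 0.1 0.4
  endloop
 endfacet
 facet normal 0.754 0.633 -0.175
  outer loop
   vertex 2.6 3.3 0.2
   vertex 3.4 3.4 4.0
   vertex 3.9 2.0 1.1
  endloop
 endfacet
 facet normal -0.765 -0.498 -0.409
  outer loop
   vertex 1.3 0.2 1.4
   vertex 0.2 2.3 0.9
   vertex 1.9 0.1 0.4
  endloop
 endfacet
 facet normal 0.120 -0.978 0.170
  outer loop
   vertex 1.3 0.2 1.4
   vertex 1.9 0.1 0.4
   vertex 1.8 0.4 2.2
  endloop
 endfacet
 facet normal -0.424 0.887 -0.185
  outer loop
   vertex 0.6 2.7 1.9
   vertex 2.6 3.3 0.2
   vertex 0.2 2.3 0.9
  endloop
 endfacet
 facet normal -0.264 0.964 0.030
  outer loop
   vertex 0.6 2.7 1.9
   vertex 3.4 3.4 4.0
   vertex 2.6 3.3 0.2
  endloop
 endfacet
 facet normal -0.827 -0.324 0.460
  outer loop
   vertex 0.6 2.7 1.9
   vertex 0.2 2.3 0.9
   vertex 1.3 0.2 1.4
  endloop
 endfacet
 facet normal -0.763 -0.325 0.558
  outer loop
   vertex 0.6 2.7 1.9
   vertex 1.3 0.2 1.4
   vertex 1.8 0.4 2.2
  endloop
 endfacet
 facet normal -0.559 -0.253 -0.789
  outer loop
   vertex 1.6 1.7 0.1
   vertex 1.9 0.1 0.4
   vertex 0.2 2.3 0.9
  endloop
 endfacet
 facet normal -0.378 0.291 -0.879
  outer loop
   vertex 1.6 1.7 0.1
   vertex 0.2 2.3 0.9
   vertex 2.6 3.3 0.2
  endloop
 endfacet
 facet normal 0.292 -0.123 -0.949
  outer loop
   vertex 1.6 1.7 0.1
   vertex 2.6 3.3 0.2
   vertex 1.9 0.1 0.4
  endloop
 endfacet
 facet normal -0.567 -0.158 0.809
  outer loop
   vertex 2.1 0.9 2.6
   vertex 3.4 3.4 4.0
   vertex 0.6 2.7 1.9
  endloop
 endfacet
 facet normal -0.622 -0.227 0.750
  outer loop
   vertex 2.1 0.9 2.6
   vertex 0.6 2.7 1.9
   vertex 1.8 0.4 2.2
  endloop
 endfacet
 facet normal 0.698 -0.590 0.405
  outer loop
   vertex 2.1 0.9 2.6
   vertex 3.9 2.0 1.1
   vertex 3.4 3.4 4.0
  endloop
 endfacet
 facet normal 0.675 -0.663 0.323
  outer loop
   vertex 2.1 0.9 2.6
   vertex 1.8 0.4 2.2
   vertex 3.9 2.0 1.1
  endloop
 endfacet
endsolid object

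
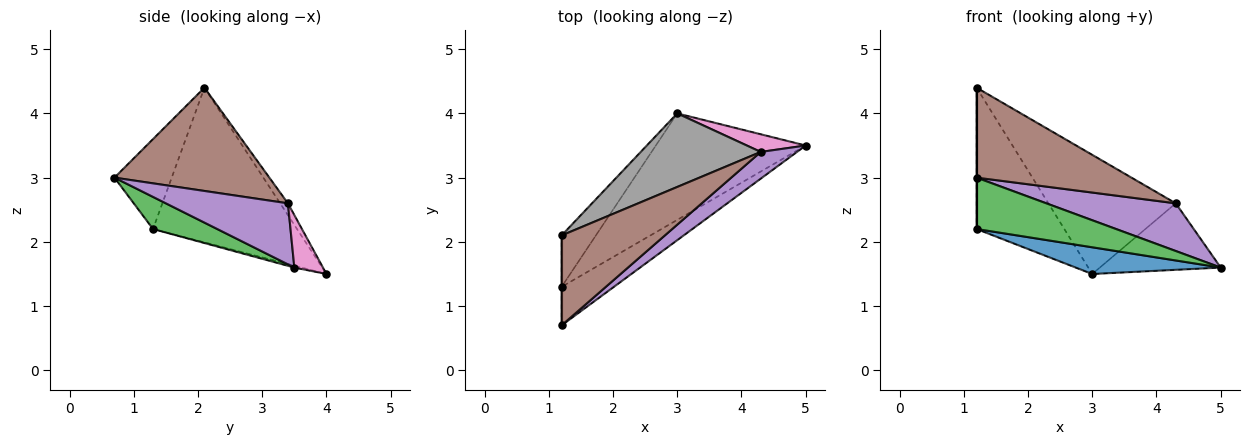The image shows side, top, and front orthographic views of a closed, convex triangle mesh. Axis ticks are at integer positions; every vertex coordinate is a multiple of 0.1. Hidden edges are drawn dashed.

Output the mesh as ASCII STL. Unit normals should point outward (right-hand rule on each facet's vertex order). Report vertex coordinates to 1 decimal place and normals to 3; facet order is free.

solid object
 facet normal -0.012 -0.243 -0.970
  outer loop
   vertex 3.0 4.0 1.5
   vertex 5.0 3.5 1.6
   vertex 1.2 1.3 2.2
  endloop
 endfacet
 facet normal -0.839 0.511 -0.186
  outer loop
   vertex 1.2 2.1 4.4
   vertex 3.0 4.0 1.5
   vertex 1.2 1.3 2.2
  endloop
 endfacet
 facet normal 0.346 -0.751 -0.563
  outer loop
   vertex 1.2 0.7 3.0
   vertex 1.2 1.3 2.2
   vertex 5.0 3.5 1.6
  endloop
 endfacet
 facet normal -1.000 0.000 0.000
  outer loop
   vertex 1.2 0.7 3.0
   vertex 1.2 2.1 4.4
   vertex 1.2 1.3 2.2
  endloop
 endfacet
 facet normal 0.635 -0.674 0.377
  outer loop
   vertex 4.3 3.4 2.6
   vertex 1.2 0.7 3.0
   vertex 5.0 3.5 1.6
  endloop
 endfacet
 facet normal 0.577 -0.577 0.577
  outer loop
   vertex 4.3 3.4 2.6
   vertex 1.2 2.1 4.4
   vertex 1.2 0.7 3.0
  endloop
 endfacet
 facet normal 0.223 0.942 0.250
  outer loop
   vertex 4.3 3.4 2.6
   vertex 5.0 3.5 1.6
   vertex 3.0 4.0 1.5
  endloop
 endfacet
 facet normal -0.052 0.850 0.525
  outer loop
   vertex 4.3 3.4 2.6
   vertex 3.0 4.0 1.5
   vertex 1.2 2.1 4.4
  endloop
 endfacet
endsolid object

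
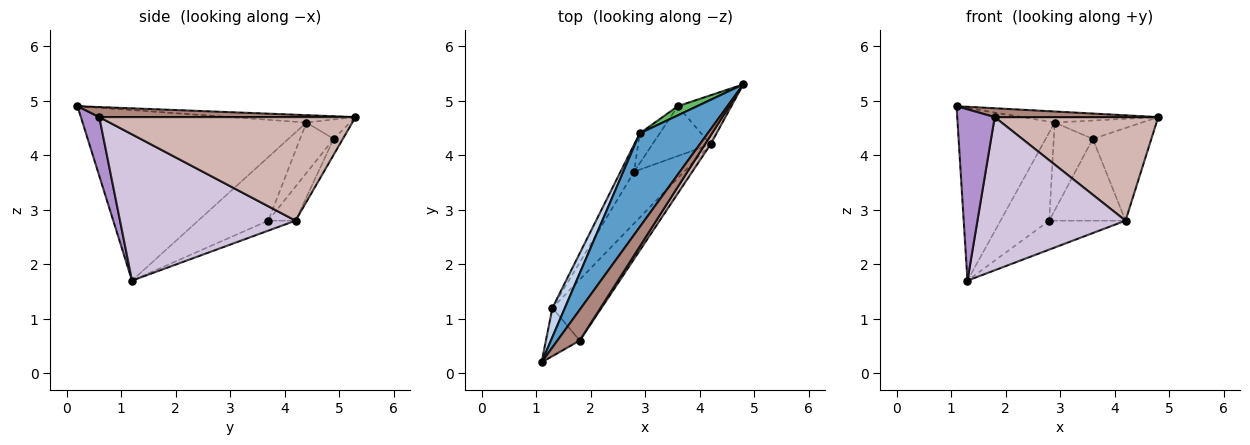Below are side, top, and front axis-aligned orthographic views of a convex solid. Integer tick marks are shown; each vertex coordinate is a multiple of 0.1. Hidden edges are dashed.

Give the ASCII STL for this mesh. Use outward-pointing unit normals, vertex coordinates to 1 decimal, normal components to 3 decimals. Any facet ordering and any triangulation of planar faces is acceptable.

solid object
 facet normal -0.107 0.116 0.987
  outer loop
   vertex 2.9 4.4 4.6
   vertex 1.1 0.2 4.9
   vertex 4.8 5.3 4.7
  endloop
 endfacet
 facet normal -0.915 0.397 0.067
  outer loop
   vertex 2.9 4.4 4.6
   vertex 1.3 1.2 1.7
   vertex 1.1 0.2 4.9
  endloop
 endfacet
 facet normal -0.809 0.562 -0.173
  outer loop
   vertex 2.8 3.7 2.8
   vertex 1.3 1.2 1.7
   vertex 2.9 4.4 4.6
  endloop
 endfacet
 facet normal -0.172 0.481 -0.860
  outer loop
   vertex 4.2 4.2 2.8
   vertex 1.3 1.2 1.7
   vertex 2.8 3.7 2.8
  endloop
 endfacet
 facet normal -0.408 0.816 0.408
  outer loop
   vertex 3.6 4.9 4.3
   vertex 2.9 4.4 4.6
   vertex 4.8 5.3 4.7
  endloop
 endfacet
 facet normal -0.631 0.734 -0.250
  outer loop
   vertex 3.6 4.9 4.3
   vertex 2.8 3.7 2.8
   vertex 2.9 4.4 4.6
  endloop
 endfacet
 facet normal -0.137 0.875 -0.463
  outer loop
   vertex 3.6 4.9 4.3
   vertex 4.8 5.3 4.7
   vertex 4.2 4.2 2.8
  endloop
 endfacet
 facet normal -0.292 0.817 -0.498
  outer loop
   vertex 3.6 4.9 4.3
   vertex 4.2 4.2 2.8
   vertex 2.8 3.7 2.8
  endloop
 endfacet
 facet normal 0.427 -0.870 -0.245
  outer loop
   vertex 1.8 0.6 4.7
   vertex 1.1 0.2 4.9
   vertex 1.3 1.2 1.7
  endloop
 endfacet
 facet normal 0.740 -0.625 -0.248
  outer loop
   vertex 1.8 0.6 4.7
   vertex 1.3 1.2 1.7
   vertex 4.2 4.2 2.8
  endloop
 endfacet
 facet normal 0.397 -0.253 0.882
  outer loop
   vertex 1.8 0.6 4.7
   vertex 4.8 5.3 4.7
   vertex 1.1 0.2 4.9
  endloop
 endfacet
 facet normal 0.842 -0.537 0.045
  outer loop
   vertex 1.8 0.6 4.7
   vertex 4.2 4.2 2.8
   vertex 4.8 5.3 4.7
  endloop
 endfacet
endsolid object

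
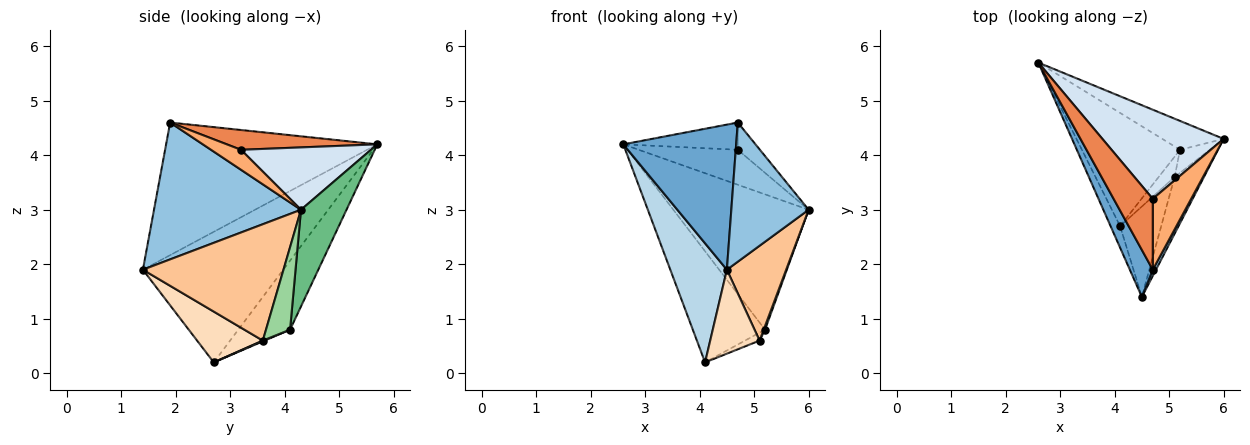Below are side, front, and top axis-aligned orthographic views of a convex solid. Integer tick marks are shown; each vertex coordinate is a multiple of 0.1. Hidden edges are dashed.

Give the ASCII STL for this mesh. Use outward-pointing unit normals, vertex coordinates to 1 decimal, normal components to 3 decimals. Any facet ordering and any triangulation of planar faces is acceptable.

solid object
 facet normal -0.872 -0.466 0.151
  outer loop
   vertex 4.7 1.9 4.6
   vertex 2.6 5.7 4.2
   vertex 4.5 1.4 1.9
  endloop
 endfacet
 facet normal 0.885 -0.465 0.021
  outer loop
   vertex 4.7 1.9 4.6
   vertex 4.5 1.4 1.9
   vertex 6.0 4.3 3.0
  endloop
 endfacet
 facet normal -0.925 -0.373 -0.067
  outer loop
   vertex 4.1 2.7 0.2
   vertex 4.5 1.4 1.9
   vertex 2.6 5.7 4.2
  endloop
 endfacet
 facet normal 0.432 0.329 0.840
  outer loop
   vertex 4.7 3.2 4.1
   vertex 6.0 4.3 3.0
   vertex 2.6 5.7 4.2
  endloop
 endfacet
 facet normal 0.427 0.325 0.844
  outer loop
   vertex 4.7 3.2 4.1
   vertex 2.6 5.7 4.2
   vertex 4.7 1.9 4.6
  endloop
 endfacet
 facet normal 0.437 0.323 0.839
  outer loop
   vertex 4.7 3.2 4.1
   vertex 4.7 1.9 4.6
   vertex 6.0 4.3 3.0
  endloop
 endfacet
 facet normal 0.898 -0.378 -0.226
  outer loop
   vertex 5.1 3.6 0.6
   vertex 6.0 4.3 3.0
   vertex 4.5 1.4 1.9
  endloop
 endfacet
 facet normal 0.671 -0.504 -0.543
  outer loop
   vertex 5.1 3.6 0.6
   vertex 4.5 1.4 1.9
   vertex 4.1 2.7 0.2
  endloop
 endfacet
 facet normal 0.313 0.929 -0.198
  outer loop
   vertex 5.2 4.1 0.8
   vertex 2.6 5.7 4.2
   vertex 6.0 4.3 3.0
  endloop
 endfacet
 facet normal 0.940 -0.053 -0.337
  outer loop
   vertex 5.2 4.1 0.8
   vertex 6.0 4.3 3.0
   vertex 5.1 3.6 0.6
  endloop
 endfacet
 facet normal -0.449 0.626 -0.638
  outer loop
   vertex 5.2 4.1 0.8
   vertex 4.1 2.7 0.2
   vertex 2.6 5.7 4.2
  endloop
 endfacet
 facet normal 0.045 0.363 -0.931
  outer loop
   vertex 5.2 4.1 0.8
   vertex 5.1 3.6 0.6
   vertex 4.1 2.7 0.2
  endloop
 endfacet
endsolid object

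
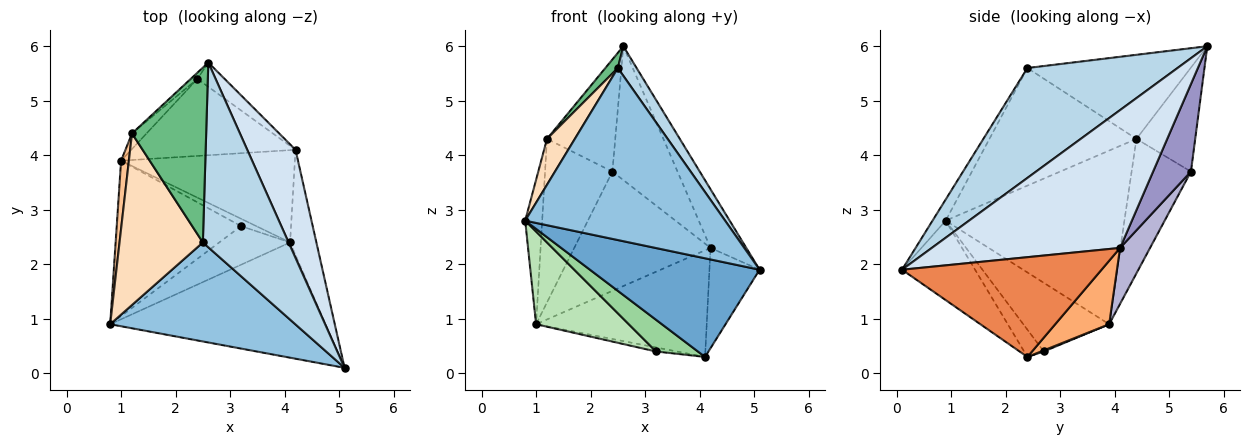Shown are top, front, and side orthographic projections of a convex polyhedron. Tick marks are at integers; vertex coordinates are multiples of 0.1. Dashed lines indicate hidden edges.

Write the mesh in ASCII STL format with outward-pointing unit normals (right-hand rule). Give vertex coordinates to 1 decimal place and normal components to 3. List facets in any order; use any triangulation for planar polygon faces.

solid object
 facet normal -0.270 -0.626 -0.732
  outer loop
   vertex 4.1 2.4 0.3
   vertex 5.1 0.1 1.9
   vertex 0.8 0.9 2.8
  endloop
 endfacet
 facet normal -0.057 -0.865 0.498
  outer loop
   vertex 2.5 2.4 5.6
   vertex 0.8 0.9 2.8
   vertex 5.1 0.1 1.9
  endloop
 endfacet
 facet normal 0.785 -0.098 0.612
  outer loop
   vertex 2.5 2.4 5.6
   vertex 5.1 0.1 1.9
   vertex 2.6 5.7 6.0
  endloop
 endfacet
 facet normal 0.929 0.176 0.325
  outer loop
   vertex 4.2 4.1 2.3
   vertex 2.6 5.7 6.0
   vertex 5.1 0.1 1.9
  endloop
 endfacet
 facet normal 0.940 0.236 -0.248
  outer loop
   vertex 4.2 4.1 2.3
   vertex 5.1 0.1 1.9
   vertex 4.1 2.4 0.3
  endloop
 endfacet
 facet normal 0.233 0.735 -0.637
  outer loop
   vertex 4.2 4.1 2.3
   vertex 4.1 2.4 0.3
   vertex 1.0 3.9 0.9
  endloop
 endfacet
 facet normal -0.995 0.095 0.045
  outer loop
   vertex 1.2 4.4 4.3
   vertex 1.0 3.9 0.9
   vertex 0.8 0.9 2.8
  endloop
 endfacet
 facet normal -0.806 -0.153 0.571
  outer loop
   vertex 1.2 4.4 4.3
   vertex 0.8 0.9 2.8
   vertex 2.5 2.4 5.6
  endloop
 endfacet
 facet normal -0.749 -0.057 0.660
  outer loop
   vertex 1.2 4.4 4.3
   vertex 2.5 2.4 5.6
   vertex 2.6 5.7 6.0
  endloop
 endfacet
 facet normal -0.285 -0.608 -0.741
  outer loop
   vertex 3.2 2.7 0.4
   vertex 4.1 2.4 0.3
   vertex 0.8 0.9 2.8
  endloop
 endfacet
 facet normal -0.429 -0.463 -0.776
  outer loop
   vertex 3.2 2.7 0.4
   vertex 0.8 0.9 2.8
   vertex 1.0 3.9 0.9
  endloop
 endfacet
 facet normal 0.063 0.479 -0.875
  outer loop
   vertex 3.2 2.7 0.4
   vertex 1.0 3.9 0.9
   vertex 4.1 2.4 0.3
  endloop
 endfacet
 facet normal 0.497 0.854 -0.155
  outer loop
   vertex 2.4 5.4 3.7
   vertex 2.6 5.7 6.0
   vertex 4.2 4.1 2.3
  endloop
 endfacet
 facet normal 0.182 0.826 -0.533
  outer loop
   vertex 2.4 5.4 3.7
   vertex 4.2 4.1 2.3
   vertex 1.0 3.9 0.9
  endloop
 endfacet
 facet normal -0.652 0.757 -0.042
  outer loop
   vertex 2.4 5.4 3.7
   vertex 1.2 4.4 4.3
   vertex 2.6 5.7 6.0
  endloop
 endfacet
 facet normal -0.659 0.748 -0.071
  outer loop
   vertex 2.4 5.4 3.7
   vertex 1.0 3.9 0.9
   vertex 1.2 4.4 4.3
  endloop
 endfacet
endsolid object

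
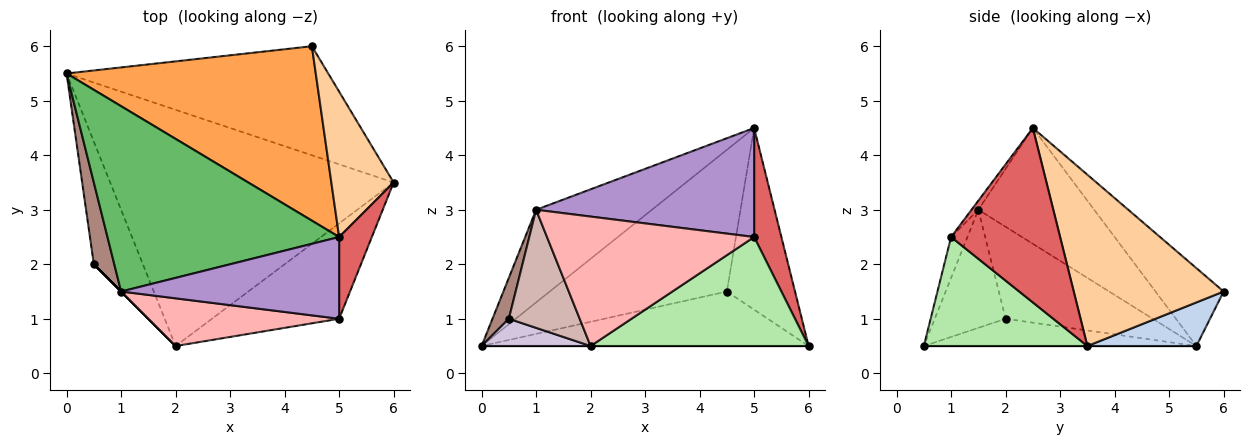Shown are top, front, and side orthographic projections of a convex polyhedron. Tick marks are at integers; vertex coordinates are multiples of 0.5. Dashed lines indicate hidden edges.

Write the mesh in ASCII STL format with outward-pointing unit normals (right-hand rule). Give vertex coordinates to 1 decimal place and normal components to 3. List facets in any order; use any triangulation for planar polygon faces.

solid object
 facet normal 0.000 0.000 -1.000
  outer loop
   vertex 2.0 0.5 0.5
   vertex 0.0 5.5 0.5
   vertex 6.0 3.5 0.5
  endloop
 endfacet
 facet normal 0.147 0.442 -0.885
  outer loop
   vertex 4.5 6.0 1.5
   vertex 6.0 3.5 0.5
   vertex 0.0 5.5 0.5
  endloop
 endfacet
 facet normal -0.236 0.613 0.754
  outer loop
   vertex 4.5 6.0 1.5
   vertex 0.0 5.5 0.5
   vertex 5.0 2.5 4.5
  endloop
 endfacet
 facet normal 0.864 0.393 0.314
  outer loop
   vertex 4.5 6.0 1.5
   vertex 5.0 2.5 4.5
   vertex 6.0 3.5 0.5
  endloop
 endfacet
 facet normal -0.408 0.408 0.816
  outer loop
   vertex 1.0 1.5 3.0
   vertex 5.0 2.5 4.5
   vertex 0.0 5.5 0.5
  endloop
 endfacet
 facet normal 0.492 -0.655 -0.573
  outer loop
   vertex 5.0 1.0 2.5
   vertex 2.0 0.5 0.5
   vertex 6.0 3.5 0.5
  endloop
 endfacet
 facet normal 0.954 -0.239 0.179
  outer loop
   vertex 5.0 1.0 2.5
   vertex 6.0 3.5 0.5
   vertex 5.0 2.5 4.5
  endloop
 endfacet
 facet normal -0.074 -0.936 0.345
  outer loop
   vertex 5.0 1.0 2.5
   vertex 1.0 1.5 3.0
   vertex 2.0 0.5 0.5
  endloop
 endfacet
 facet normal -0.025 -0.800 0.600
  outer loop
   vertex 5.0 1.0 2.5
   vertex 5.0 2.5 4.5
   vertex 1.0 1.5 3.0
  endloop
 endfacet
 facet normal -0.477 -0.191 -0.858
  outer loop
   vertex 0.5 2.0 1.0
   vertex 0.0 5.5 0.5
   vertex 2.0 0.5 0.5
  endloop
 endfacet
 facet normal -0.970 -0.108 0.216
  outer loop
   vertex 0.5 2.0 1.0
   vertex 1.0 1.5 3.0
   vertex 0.0 5.5 0.5
  endloop
 endfacet
 facet normal -0.707 -0.707 0.000
  outer loop
   vertex 0.5 2.0 1.0
   vertex 2.0 0.5 0.5
   vertex 1.0 1.5 3.0
  endloop
 endfacet
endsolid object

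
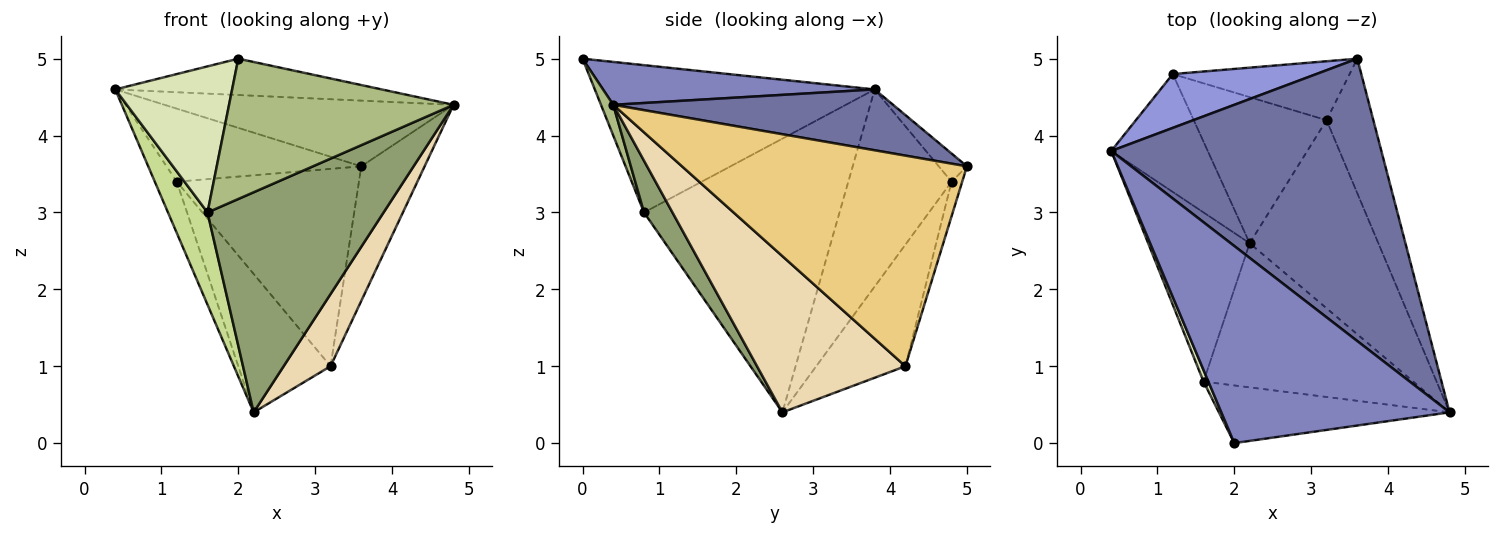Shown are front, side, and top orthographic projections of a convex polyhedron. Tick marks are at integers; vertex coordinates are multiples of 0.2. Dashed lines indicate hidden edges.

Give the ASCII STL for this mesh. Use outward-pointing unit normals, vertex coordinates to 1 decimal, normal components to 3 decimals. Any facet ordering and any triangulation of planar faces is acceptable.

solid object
 facet normal 0.214 0.221 0.951
  outer loop
   vertex 3.6 5.0 3.6
   vertex 0.4 3.8 4.6
   vertex 4.8 0.4 4.4
  endloop
 endfacet
 facet normal 0.182 0.178 0.967
  outer loop
   vertex 2.0 0.0 5.0
   vertex 4.8 0.4 4.4
   vertex 0.4 3.8 4.6
  endloop
 endfacet
 facet normal -0.116 0.800 0.589
  outer loop
   vertex 1.2 4.8 3.4
   vertex 0.4 3.8 4.6
   vertex 3.6 5.0 3.6
  endloop
 endfacet
 facet normal -0.882 0.188 -0.432
  outer loop
   vertex 1.2 4.8 3.4
   vertex 2.2 2.6 0.4
   vertex 0.4 3.8 4.6
  endloop
 endfacet
 facet normal 0.134 -0.829 -0.543
  outer loop
   vertex 1.6 0.8 3.0
   vertex 2.2 2.6 0.4
   vertex 4.8 0.4 4.4
  endloop
 endfacet
 facet normal 0.051 -0.924 -0.380
  outer loop
   vertex 1.6 0.8 3.0
   vertex 4.8 0.4 4.4
   vertex 2.0 0.0 5.0
  endloop
 endfacet
 facet normal -0.921 -0.186 -0.342
  outer loop
   vertex 1.6 0.8 3.0
   vertex 0.4 3.8 4.6
   vertex 2.2 2.6 0.4
  endloop
 endfacet
 facet normal -0.922 -0.385 0.030
  outer loop
   vertex 1.6 0.8 3.0
   vertex 2.0 0.0 5.0
   vertex 0.4 3.8 4.6
  endloop
 endfacet
 facet normal -0.056 0.957 -0.286
  outer loop
   vertex 3.2 4.2 1.0
   vertex 1.2 4.8 3.4
   vertex 3.6 5.0 3.6
  endloop
 endfacet
 facet normal -0.554 0.573 -0.605
  outer loop
   vertex 3.2 4.2 1.0
   vertex 2.2 2.6 0.4
   vertex 1.2 4.8 3.4
  endloop
 endfacet
 facet normal 0.954 0.212 -0.212
  outer loop
   vertex 3.2 4.2 1.0
   vertex 3.6 5.0 3.6
   vertex 4.8 0.4 4.4
  endloop
 endfacet
 facet normal 0.750 -0.237 -0.618
  outer loop
   vertex 3.2 4.2 1.0
   vertex 4.8 0.4 4.4
   vertex 2.2 2.6 0.4
  endloop
 endfacet
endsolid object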